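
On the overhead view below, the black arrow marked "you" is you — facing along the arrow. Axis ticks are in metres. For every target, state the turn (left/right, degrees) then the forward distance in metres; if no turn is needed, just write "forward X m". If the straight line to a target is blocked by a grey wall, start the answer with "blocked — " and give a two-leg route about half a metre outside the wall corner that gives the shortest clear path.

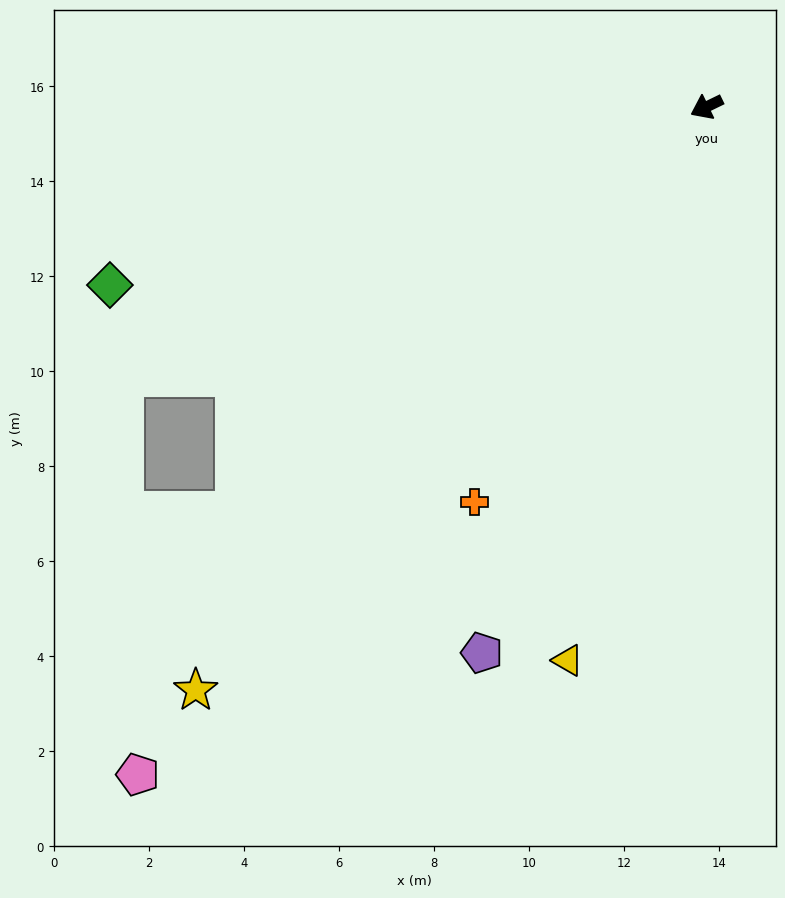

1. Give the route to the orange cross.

turn left 34°, forward 9.7 m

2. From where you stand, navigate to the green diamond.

turn right 9°, forward 13.1 m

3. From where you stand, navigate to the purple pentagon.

turn left 42°, forward 12.4 m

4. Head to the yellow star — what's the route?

turn left 23°, forward 16.3 m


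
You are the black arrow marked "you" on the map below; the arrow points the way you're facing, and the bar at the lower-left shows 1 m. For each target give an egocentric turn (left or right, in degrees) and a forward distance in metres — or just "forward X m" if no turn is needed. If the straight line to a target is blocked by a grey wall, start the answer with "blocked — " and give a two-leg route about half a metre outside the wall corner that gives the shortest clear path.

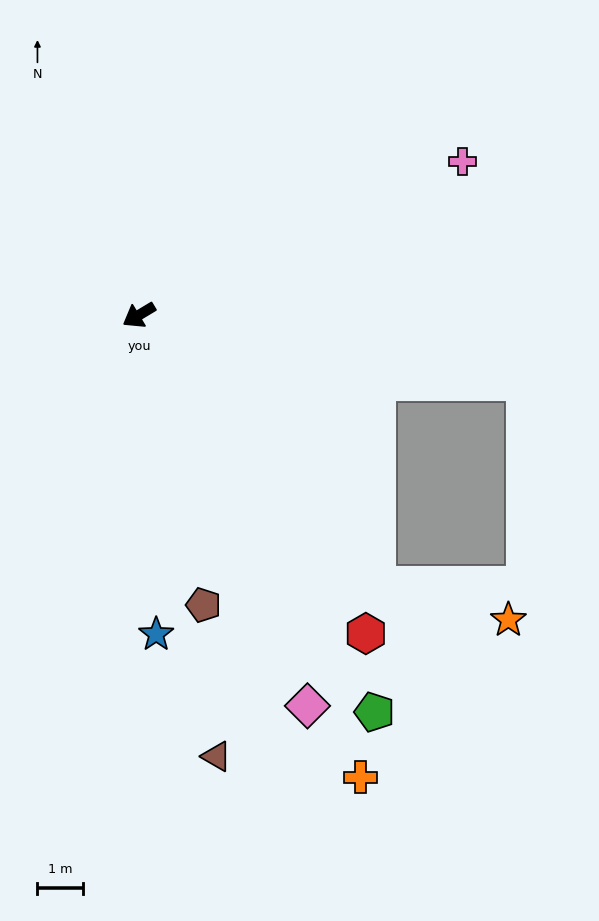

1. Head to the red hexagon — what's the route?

turn left 94°, forward 8.6 m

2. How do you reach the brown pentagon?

turn left 72°, forward 6.5 m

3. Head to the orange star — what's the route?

blocked — turn left 100°, forward 7.9 m, then turn left 34°, forward 3.0 m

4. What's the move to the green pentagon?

turn left 90°, forward 10.2 m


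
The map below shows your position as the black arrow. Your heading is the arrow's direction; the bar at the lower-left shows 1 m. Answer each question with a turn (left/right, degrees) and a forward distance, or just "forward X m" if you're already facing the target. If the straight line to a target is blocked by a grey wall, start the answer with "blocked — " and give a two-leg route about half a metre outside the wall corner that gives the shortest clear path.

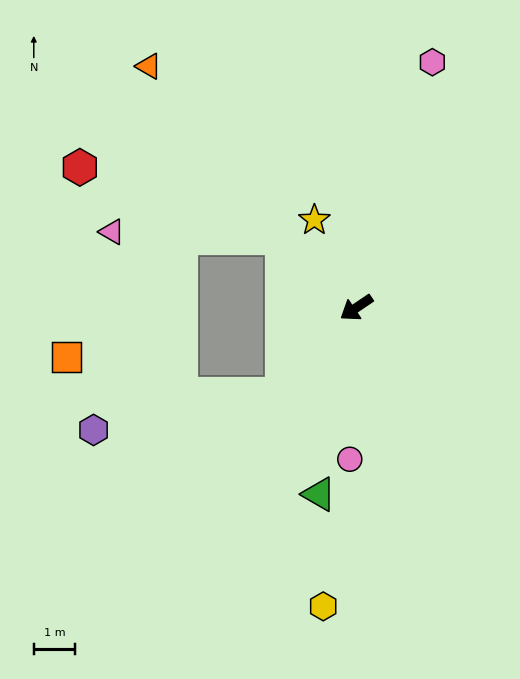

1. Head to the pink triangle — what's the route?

blocked — turn right 77°, forward 2.5 m, then turn left 41°, forward 4.1 m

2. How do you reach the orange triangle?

turn right 83°, forward 7.7 m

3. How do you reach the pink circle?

turn left 53°, forward 3.7 m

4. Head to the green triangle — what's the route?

turn left 45°, forward 4.6 m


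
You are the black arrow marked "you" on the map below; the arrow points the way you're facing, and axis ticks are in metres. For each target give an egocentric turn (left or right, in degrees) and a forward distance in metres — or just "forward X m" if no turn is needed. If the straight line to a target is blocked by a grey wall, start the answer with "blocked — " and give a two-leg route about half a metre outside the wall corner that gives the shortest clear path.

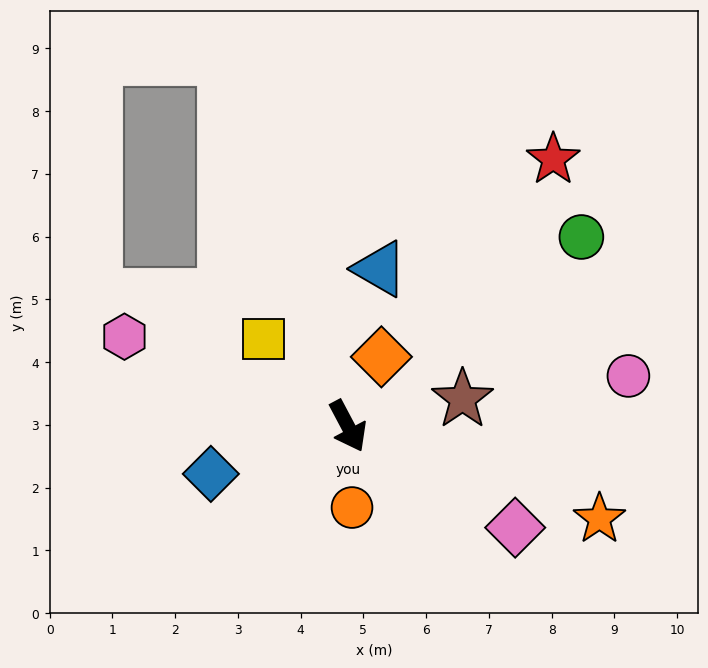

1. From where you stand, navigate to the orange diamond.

turn left 126°, forward 1.2 m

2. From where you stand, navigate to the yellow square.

turn right 164°, forward 1.9 m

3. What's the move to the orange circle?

turn right 25°, forward 1.3 m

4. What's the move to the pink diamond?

turn left 31°, forward 3.1 m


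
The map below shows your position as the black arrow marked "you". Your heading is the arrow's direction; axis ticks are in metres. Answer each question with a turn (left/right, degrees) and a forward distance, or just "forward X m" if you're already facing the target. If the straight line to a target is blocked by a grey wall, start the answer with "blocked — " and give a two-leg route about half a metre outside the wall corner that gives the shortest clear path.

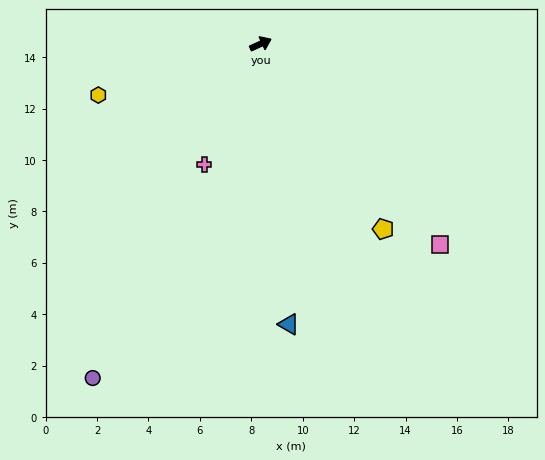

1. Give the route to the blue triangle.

turn right 109°, forward 11.0 m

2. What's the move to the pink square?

turn right 73°, forward 10.5 m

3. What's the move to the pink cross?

turn right 140°, forward 5.2 m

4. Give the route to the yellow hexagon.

turn left 173°, forward 6.6 m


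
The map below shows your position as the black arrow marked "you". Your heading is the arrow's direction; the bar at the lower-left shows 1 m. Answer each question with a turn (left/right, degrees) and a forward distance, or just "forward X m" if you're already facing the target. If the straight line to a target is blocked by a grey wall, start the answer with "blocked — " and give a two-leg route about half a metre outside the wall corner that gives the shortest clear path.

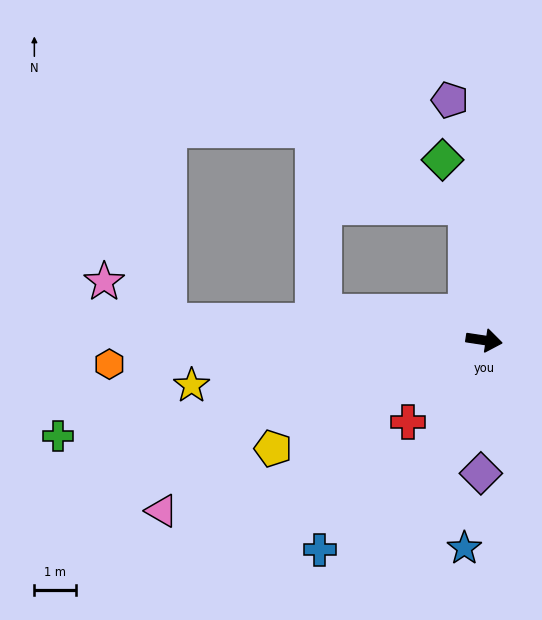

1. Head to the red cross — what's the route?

turn right 124°, forward 2.7 m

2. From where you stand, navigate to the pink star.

blocked — turn right 175°, forward 7.5 m, then turn right 28°, forward 1.8 m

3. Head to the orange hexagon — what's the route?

turn right 168°, forward 9.0 m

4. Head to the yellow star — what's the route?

turn right 163°, forward 7.1 m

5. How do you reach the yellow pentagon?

turn right 144°, forward 5.7 m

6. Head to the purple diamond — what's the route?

turn right 83°, forward 3.2 m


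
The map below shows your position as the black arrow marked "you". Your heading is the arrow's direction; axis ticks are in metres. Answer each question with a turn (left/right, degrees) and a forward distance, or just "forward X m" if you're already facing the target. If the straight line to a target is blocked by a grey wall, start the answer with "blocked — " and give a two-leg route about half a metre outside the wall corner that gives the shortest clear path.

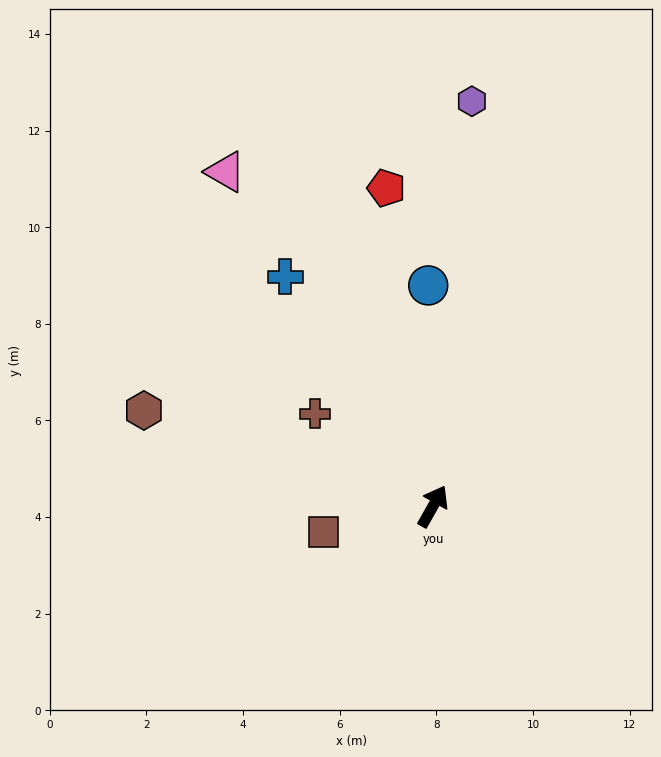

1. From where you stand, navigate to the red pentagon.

turn left 38°, forward 6.7 m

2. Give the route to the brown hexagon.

turn left 101°, forward 6.3 m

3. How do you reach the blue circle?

turn left 31°, forward 4.6 m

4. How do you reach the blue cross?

turn left 62°, forward 5.6 m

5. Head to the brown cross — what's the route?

turn left 81°, forward 3.1 m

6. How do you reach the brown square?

turn left 133°, forward 2.3 m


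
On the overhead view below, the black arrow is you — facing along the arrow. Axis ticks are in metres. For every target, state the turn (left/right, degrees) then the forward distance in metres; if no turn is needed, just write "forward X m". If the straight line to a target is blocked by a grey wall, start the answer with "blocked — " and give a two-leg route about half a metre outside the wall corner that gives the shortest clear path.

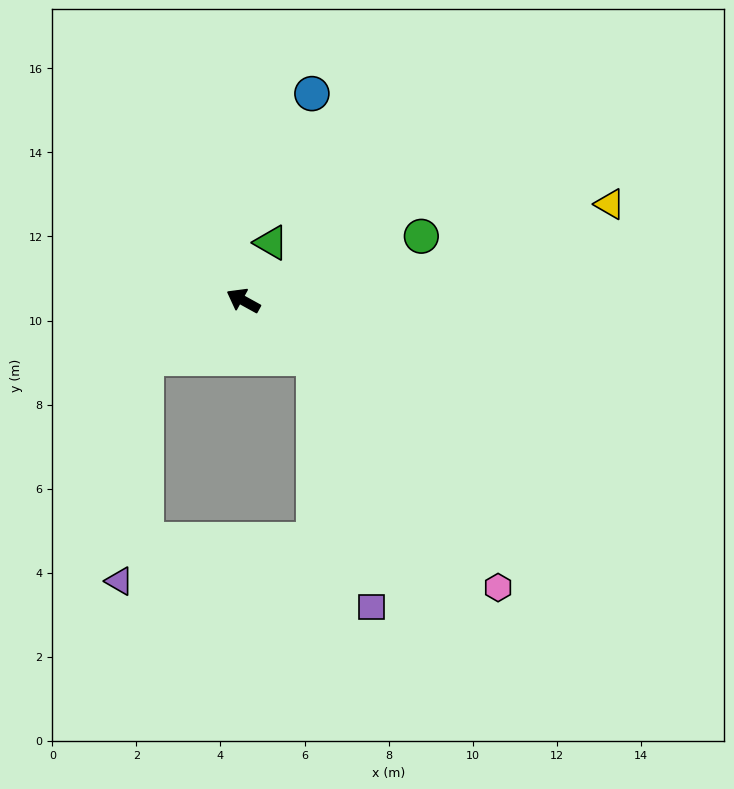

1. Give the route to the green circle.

turn right 131°, forward 4.5 m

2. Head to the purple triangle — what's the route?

blocked — turn left 60°, forward 2.7 m, then turn left 52°, forward 5.3 m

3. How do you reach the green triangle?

turn right 87°, forward 1.5 m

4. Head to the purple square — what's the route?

blocked — turn left 170°, forward 2.2 m, then turn right 38°, forward 6.1 m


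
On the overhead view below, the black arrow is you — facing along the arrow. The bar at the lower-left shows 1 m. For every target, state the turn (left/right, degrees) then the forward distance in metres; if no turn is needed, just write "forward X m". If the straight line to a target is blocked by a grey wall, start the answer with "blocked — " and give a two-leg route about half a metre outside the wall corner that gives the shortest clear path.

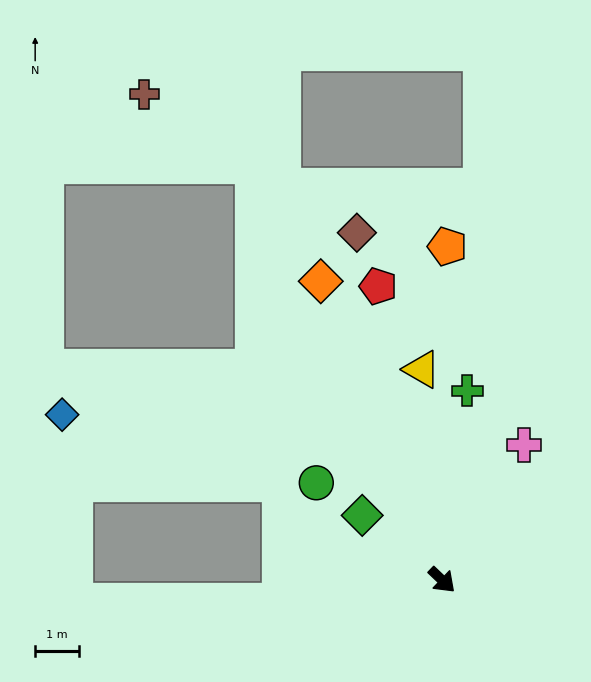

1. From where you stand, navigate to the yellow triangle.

turn left 139°, forward 4.9 m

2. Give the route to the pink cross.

turn left 102°, forward 3.6 m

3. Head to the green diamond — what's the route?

turn right 175°, forward 2.4 m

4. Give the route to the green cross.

turn left 126°, forward 4.4 m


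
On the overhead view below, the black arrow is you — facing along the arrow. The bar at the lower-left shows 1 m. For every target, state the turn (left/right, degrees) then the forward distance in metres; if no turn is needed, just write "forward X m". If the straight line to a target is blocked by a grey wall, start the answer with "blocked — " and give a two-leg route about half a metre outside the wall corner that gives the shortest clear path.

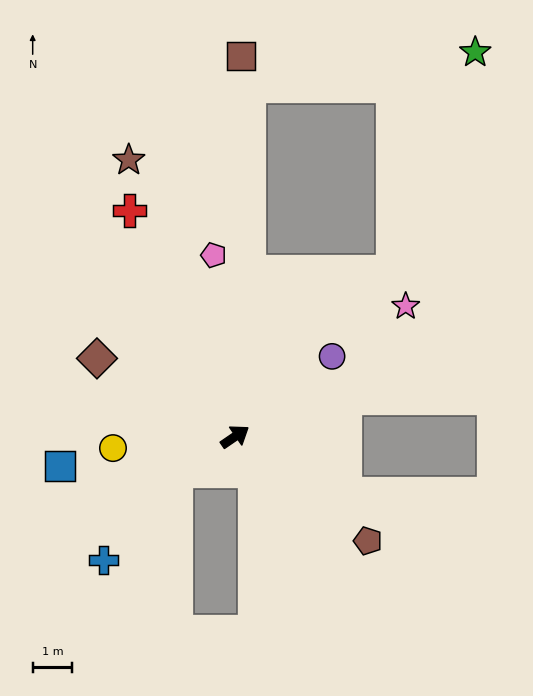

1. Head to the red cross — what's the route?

turn left 81°, forward 6.3 m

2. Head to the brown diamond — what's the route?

turn left 116°, forward 4.0 m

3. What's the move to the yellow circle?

turn left 151°, forward 3.1 m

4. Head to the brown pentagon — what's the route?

turn right 73°, forward 4.3 m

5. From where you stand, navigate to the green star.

blocked — turn left 53°, forward 8.9 m, then turn right 79°, forward 5.8 m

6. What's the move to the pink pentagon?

turn left 62°, forward 4.6 m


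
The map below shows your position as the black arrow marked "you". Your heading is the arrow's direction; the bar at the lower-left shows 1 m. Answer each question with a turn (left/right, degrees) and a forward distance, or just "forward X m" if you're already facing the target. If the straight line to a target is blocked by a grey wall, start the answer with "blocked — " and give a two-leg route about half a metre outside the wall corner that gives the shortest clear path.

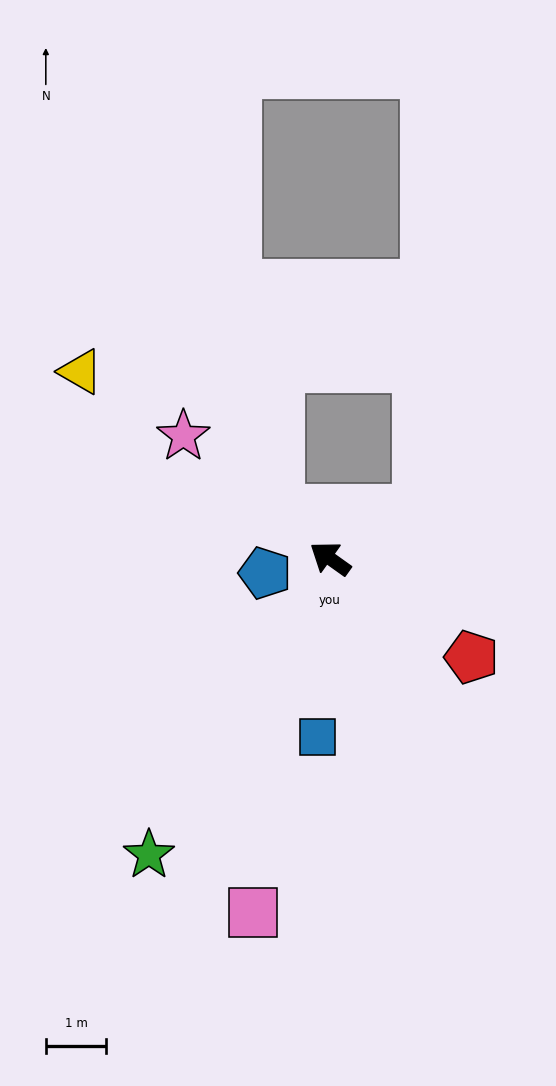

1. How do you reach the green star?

turn left 94°, forward 5.7 m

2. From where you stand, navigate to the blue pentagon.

turn left 48°, forward 1.1 m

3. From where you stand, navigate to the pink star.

turn right 4°, forward 3.2 m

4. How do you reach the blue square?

turn left 121°, forward 3.0 m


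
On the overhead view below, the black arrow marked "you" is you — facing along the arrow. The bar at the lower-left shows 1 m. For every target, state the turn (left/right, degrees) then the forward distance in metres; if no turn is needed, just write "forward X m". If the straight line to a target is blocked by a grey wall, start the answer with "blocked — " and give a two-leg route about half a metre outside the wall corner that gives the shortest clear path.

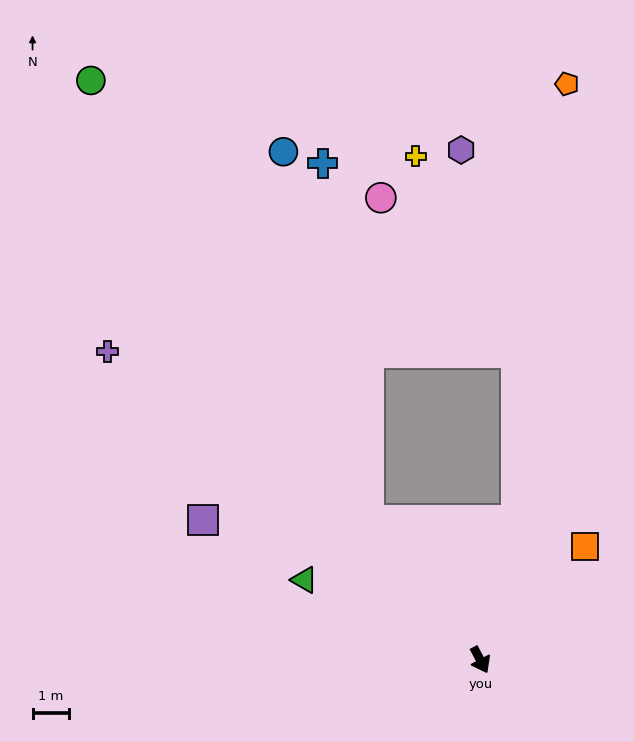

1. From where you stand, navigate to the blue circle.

blocked — turn right 169°, forward 4.9 m, then turn right 26°, forward 10.3 m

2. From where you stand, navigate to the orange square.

turn left 109°, forward 4.2 m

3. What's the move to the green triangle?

turn right 142°, forward 5.3 m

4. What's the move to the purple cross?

turn right 157°, forward 13.2 m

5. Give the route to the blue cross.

blocked — turn right 169°, forward 4.9 m, then turn right 31°, forward 9.8 m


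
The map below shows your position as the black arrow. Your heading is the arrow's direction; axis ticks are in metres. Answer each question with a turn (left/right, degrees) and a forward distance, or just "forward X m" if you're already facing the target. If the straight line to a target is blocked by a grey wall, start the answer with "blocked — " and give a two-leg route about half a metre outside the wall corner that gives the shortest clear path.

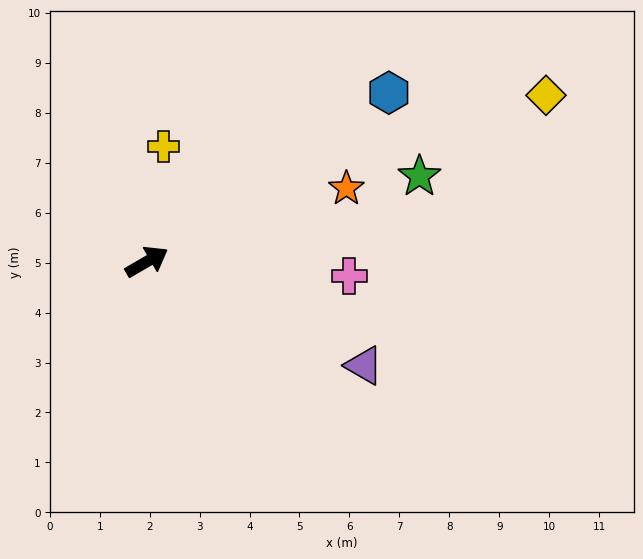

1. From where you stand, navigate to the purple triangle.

turn right 56°, forward 4.8 m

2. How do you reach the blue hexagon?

turn left 5°, forward 5.9 m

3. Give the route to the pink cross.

turn right 34°, forward 4.1 m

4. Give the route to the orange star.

turn right 10°, forward 4.3 m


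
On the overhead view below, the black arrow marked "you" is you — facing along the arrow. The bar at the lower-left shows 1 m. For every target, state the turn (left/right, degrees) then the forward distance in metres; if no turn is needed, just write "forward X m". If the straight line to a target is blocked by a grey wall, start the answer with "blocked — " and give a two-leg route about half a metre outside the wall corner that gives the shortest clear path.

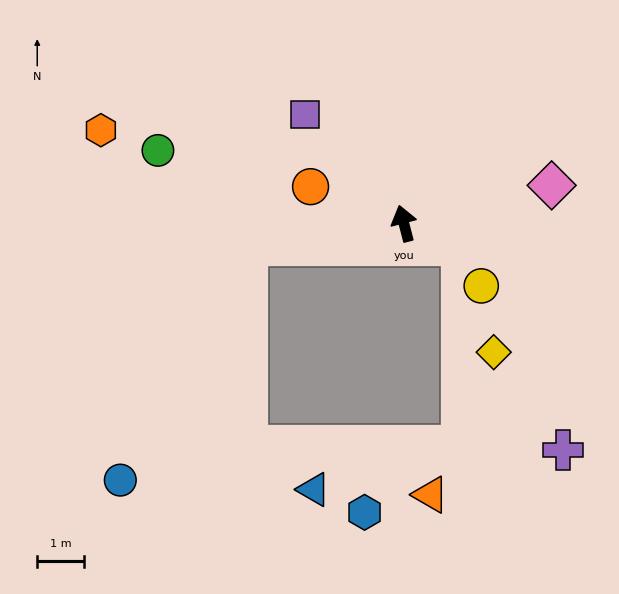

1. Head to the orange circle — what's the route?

turn left 54°, forward 2.1 m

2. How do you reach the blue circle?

blocked — turn left 84°, forward 3.4 m, then turn left 53°, forward 5.7 m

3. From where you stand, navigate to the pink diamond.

turn right 90°, forward 3.2 m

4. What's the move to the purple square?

turn left 28°, forward 3.1 m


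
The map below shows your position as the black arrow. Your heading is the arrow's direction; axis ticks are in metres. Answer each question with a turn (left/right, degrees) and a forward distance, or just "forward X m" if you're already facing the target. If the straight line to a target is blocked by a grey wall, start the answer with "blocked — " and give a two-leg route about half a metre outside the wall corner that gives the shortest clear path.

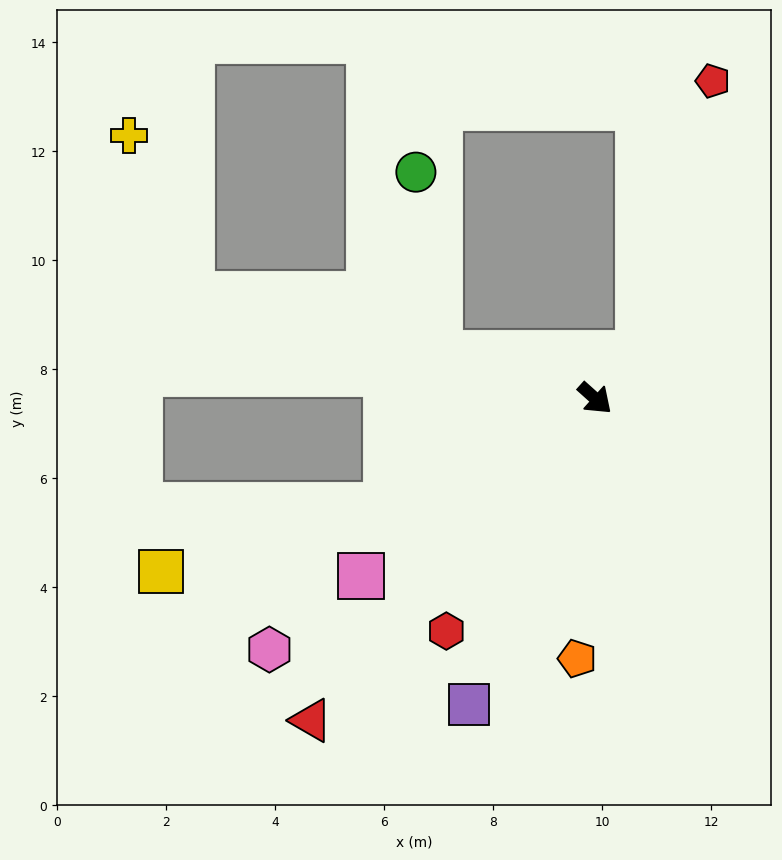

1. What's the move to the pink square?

turn right 101°, forward 5.4 m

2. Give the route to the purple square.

turn right 71°, forward 6.1 m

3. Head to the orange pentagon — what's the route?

turn right 52°, forward 4.8 m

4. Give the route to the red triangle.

turn right 90°, forward 7.9 m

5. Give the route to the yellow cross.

blocked — turn right 153°, forward 7.6 m, then turn right 54°, forward 3.1 m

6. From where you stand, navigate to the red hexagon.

turn right 81°, forward 5.1 m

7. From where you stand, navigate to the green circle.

blocked — turn right 154°, forward 3.0 m, then turn right 67°, forward 3.3 m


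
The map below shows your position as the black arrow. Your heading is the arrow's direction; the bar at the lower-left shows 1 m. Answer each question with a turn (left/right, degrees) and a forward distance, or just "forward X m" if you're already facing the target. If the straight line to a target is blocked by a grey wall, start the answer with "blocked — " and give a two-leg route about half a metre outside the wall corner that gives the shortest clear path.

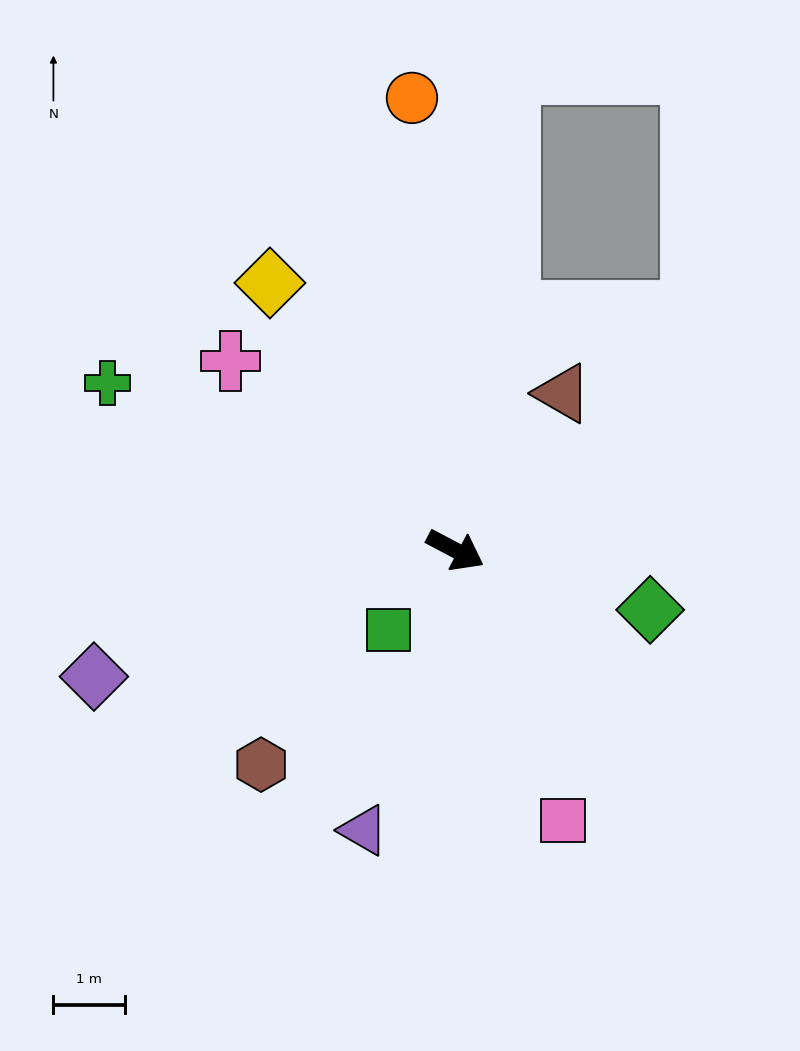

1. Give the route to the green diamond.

turn left 11°, forward 2.9 m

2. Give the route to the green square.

turn right 102°, forward 1.5 m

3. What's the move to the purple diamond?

turn right 133°, forward 5.4 m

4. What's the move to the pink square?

turn right 41°, forward 4.1 m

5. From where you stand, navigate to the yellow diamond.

turn left 153°, forward 4.6 m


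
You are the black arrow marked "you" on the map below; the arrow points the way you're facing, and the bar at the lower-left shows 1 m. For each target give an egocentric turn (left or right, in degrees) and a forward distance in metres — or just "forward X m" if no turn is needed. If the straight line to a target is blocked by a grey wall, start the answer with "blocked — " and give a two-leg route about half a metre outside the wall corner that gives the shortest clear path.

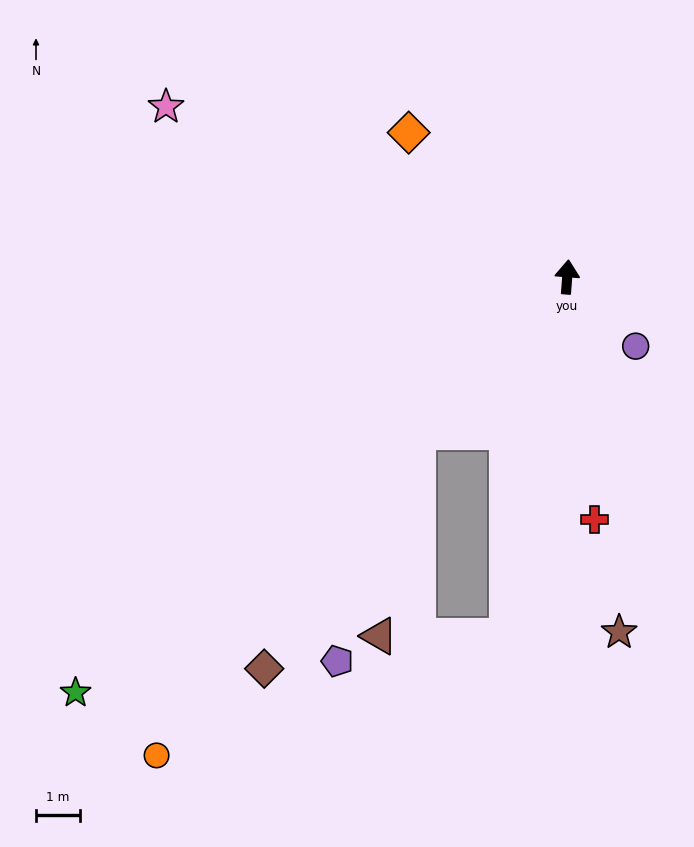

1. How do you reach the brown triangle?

blocked — turn left 140°, forward 4.9 m, then turn left 34°, forward 4.8 m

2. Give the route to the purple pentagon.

blocked — turn left 140°, forward 4.9 m, then turn left 25°, forward 5.6 m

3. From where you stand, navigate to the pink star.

turn left 71°, forward 9.9 m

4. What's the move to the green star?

turn left 135°, forward 14.7 m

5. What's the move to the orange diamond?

turn left 52°, forward 4.9 m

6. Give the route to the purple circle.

turn right 131°, forward 2.2 m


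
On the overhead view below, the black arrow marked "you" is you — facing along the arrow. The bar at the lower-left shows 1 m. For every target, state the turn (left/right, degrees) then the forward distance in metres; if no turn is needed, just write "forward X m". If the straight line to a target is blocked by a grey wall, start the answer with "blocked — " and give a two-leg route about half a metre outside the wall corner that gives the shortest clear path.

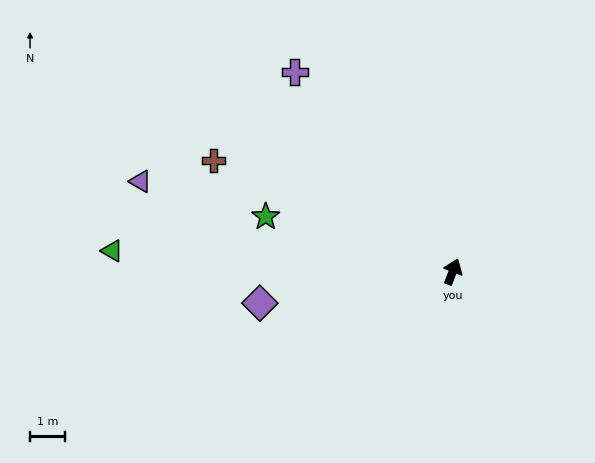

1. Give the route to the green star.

turn left 95°, forward 5.5 m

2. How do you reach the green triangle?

turn left 108°, forward 9.7 m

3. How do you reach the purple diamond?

turn left 121°, forward 5.6 m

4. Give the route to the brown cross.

turn left 86°, forward 7.5 m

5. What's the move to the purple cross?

turn left 60°, forward 7.2 m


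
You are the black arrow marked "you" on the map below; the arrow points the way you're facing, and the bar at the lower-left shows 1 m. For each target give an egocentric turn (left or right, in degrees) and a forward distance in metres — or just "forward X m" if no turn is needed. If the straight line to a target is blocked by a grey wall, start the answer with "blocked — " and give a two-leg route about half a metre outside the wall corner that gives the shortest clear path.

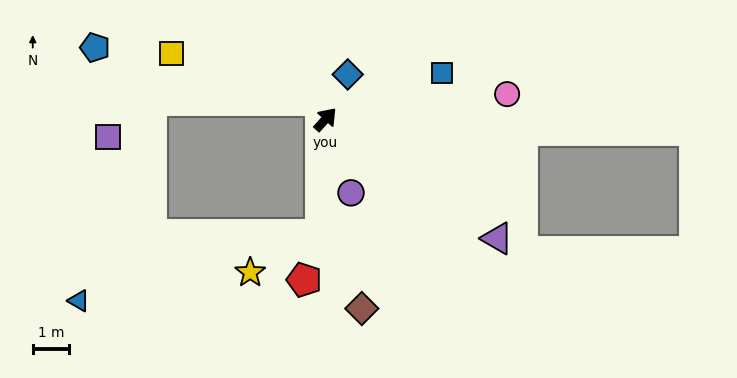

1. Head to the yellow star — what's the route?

blocked — turn right 141°, forward 3.2 m, then turn right 58°, forward 2.2 m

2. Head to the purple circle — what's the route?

turn right 119°, forward 2.1 m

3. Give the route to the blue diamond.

turn left 16°, forward 1.4 m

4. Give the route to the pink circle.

turn right 40°, forward 5.0 m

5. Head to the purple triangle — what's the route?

turn right 83°, forward 5.7 m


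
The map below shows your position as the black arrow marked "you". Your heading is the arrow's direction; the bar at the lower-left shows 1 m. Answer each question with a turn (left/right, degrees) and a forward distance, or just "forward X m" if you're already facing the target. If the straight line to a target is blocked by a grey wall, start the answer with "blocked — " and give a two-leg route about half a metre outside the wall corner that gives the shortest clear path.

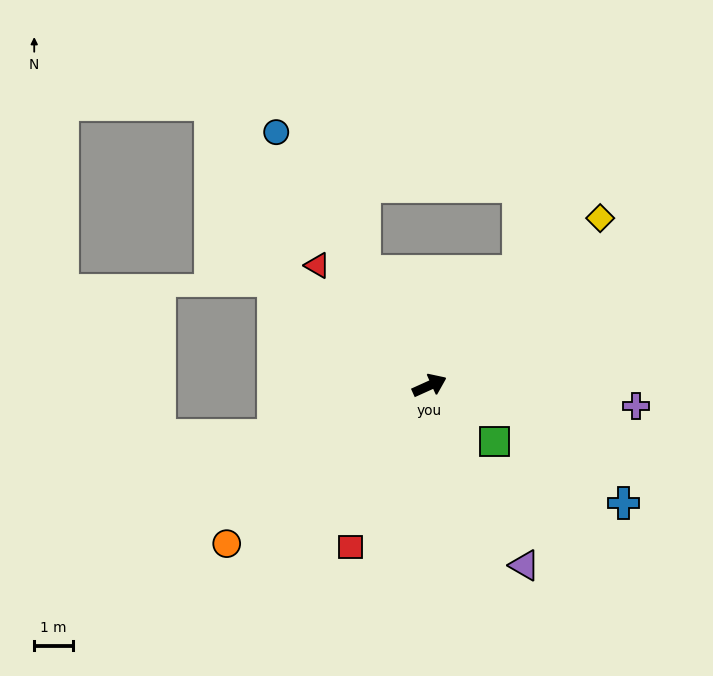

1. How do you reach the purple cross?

turn right 30°, forward 5.3 m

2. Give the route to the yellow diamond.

turn left 20°, forward 6.2 m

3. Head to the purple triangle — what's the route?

turn right 86°, forward 5.2 m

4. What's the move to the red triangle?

turn left 109°, forward 4.2 m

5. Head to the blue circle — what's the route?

turn left 97°, forward 7.6 m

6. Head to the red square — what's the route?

turn right 140°, forward 4.6 m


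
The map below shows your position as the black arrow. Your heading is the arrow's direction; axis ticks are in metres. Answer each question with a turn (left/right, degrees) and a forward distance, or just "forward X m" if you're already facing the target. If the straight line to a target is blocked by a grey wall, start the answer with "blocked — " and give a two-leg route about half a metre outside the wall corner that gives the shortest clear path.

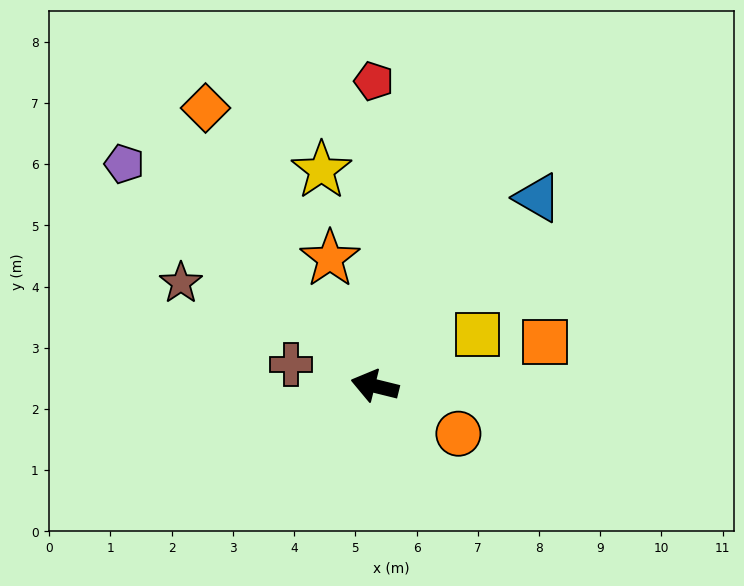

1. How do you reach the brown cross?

forward 1.4 m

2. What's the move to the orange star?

turn right 57°, forward 2.2 m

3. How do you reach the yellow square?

turn right 139°, forward 1.9 m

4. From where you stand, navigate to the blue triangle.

turn right 117°, forward 4.1 m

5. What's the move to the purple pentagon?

turn right 28°, forward 5.5 m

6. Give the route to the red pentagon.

turn right 76°, forward 5.0 m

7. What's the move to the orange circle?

turn left 164°, forward 1.6 m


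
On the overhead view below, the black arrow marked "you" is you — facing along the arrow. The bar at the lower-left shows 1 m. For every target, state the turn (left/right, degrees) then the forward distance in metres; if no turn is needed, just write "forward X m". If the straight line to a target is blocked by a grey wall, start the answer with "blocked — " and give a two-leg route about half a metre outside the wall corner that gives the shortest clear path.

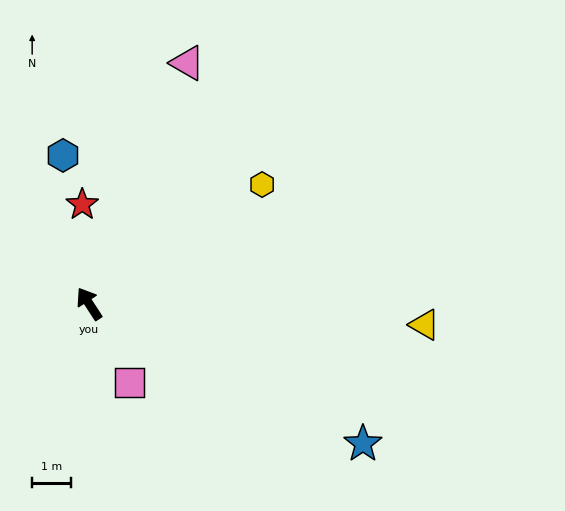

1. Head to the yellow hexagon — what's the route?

turn right 88°, forward 5.4 m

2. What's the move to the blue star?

turn right 150°, forward 7.9 m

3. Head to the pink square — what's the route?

turn left 174°, forward 2.3 m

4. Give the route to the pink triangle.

turn right 55°, forward 6.7 m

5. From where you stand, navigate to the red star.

turn right 29°, forward 2.6 m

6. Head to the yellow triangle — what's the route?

turn right 127°, forward 8.6 m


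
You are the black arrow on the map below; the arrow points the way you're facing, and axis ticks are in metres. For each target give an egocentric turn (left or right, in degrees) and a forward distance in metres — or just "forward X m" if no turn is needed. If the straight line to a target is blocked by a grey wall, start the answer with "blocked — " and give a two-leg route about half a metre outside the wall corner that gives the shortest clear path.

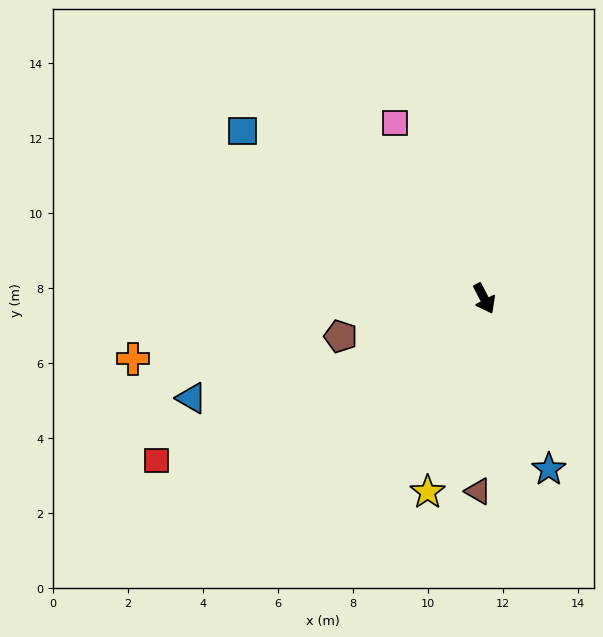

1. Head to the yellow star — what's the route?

turn right 44°, forward 5.4 m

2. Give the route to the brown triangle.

turn right 29°, forward 5.1 m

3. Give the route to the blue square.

turn right 152°, forward 7.8 m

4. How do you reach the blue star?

turn right 7°, forward 4.9 m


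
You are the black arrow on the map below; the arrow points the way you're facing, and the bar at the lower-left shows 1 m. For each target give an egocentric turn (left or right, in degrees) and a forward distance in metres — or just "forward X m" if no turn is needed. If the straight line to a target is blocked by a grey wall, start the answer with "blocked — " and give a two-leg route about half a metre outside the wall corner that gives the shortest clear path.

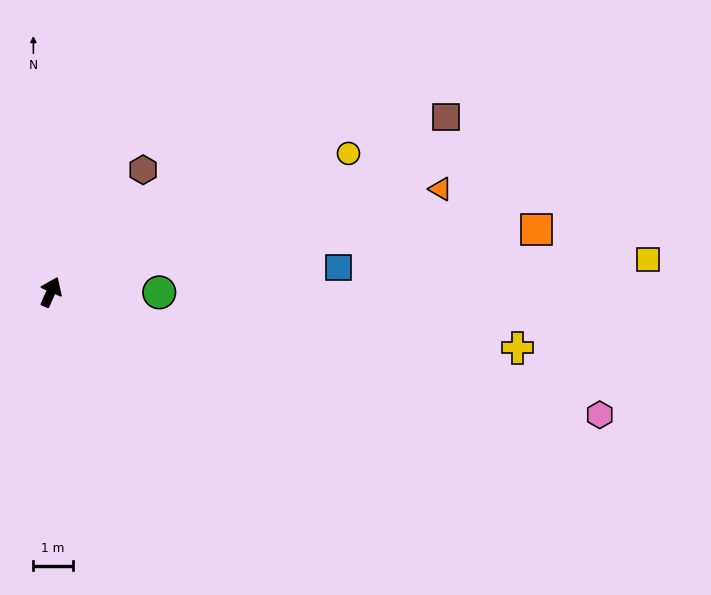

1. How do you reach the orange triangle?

turn right 51°, forward 10.2 m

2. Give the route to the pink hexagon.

turn right 79°, forward 14.2 m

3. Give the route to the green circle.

turn right 66°, forward 2.7 m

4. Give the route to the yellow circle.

turn right 41°, forward 8.3 m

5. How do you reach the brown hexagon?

turn right 13°, forward 3.9 m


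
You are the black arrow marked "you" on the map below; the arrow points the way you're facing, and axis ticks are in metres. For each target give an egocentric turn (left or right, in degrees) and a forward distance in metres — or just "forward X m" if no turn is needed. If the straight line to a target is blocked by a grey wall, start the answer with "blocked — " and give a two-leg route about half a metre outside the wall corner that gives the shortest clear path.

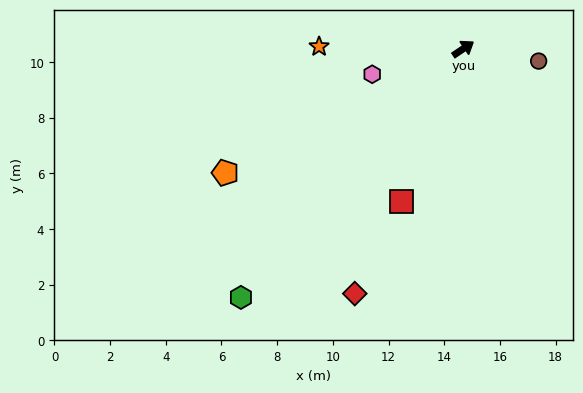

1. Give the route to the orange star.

turn left 145°, forward 5.2 m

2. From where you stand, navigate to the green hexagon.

turn right 166°, forward 12.0 m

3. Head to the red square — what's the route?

turn right 146°, forward 5.9 m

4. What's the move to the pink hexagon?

turn left 162°, forward 3.4 m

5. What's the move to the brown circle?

turn right 43°, forward 2.7 m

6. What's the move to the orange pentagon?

turn left 174°, forward 9.6 m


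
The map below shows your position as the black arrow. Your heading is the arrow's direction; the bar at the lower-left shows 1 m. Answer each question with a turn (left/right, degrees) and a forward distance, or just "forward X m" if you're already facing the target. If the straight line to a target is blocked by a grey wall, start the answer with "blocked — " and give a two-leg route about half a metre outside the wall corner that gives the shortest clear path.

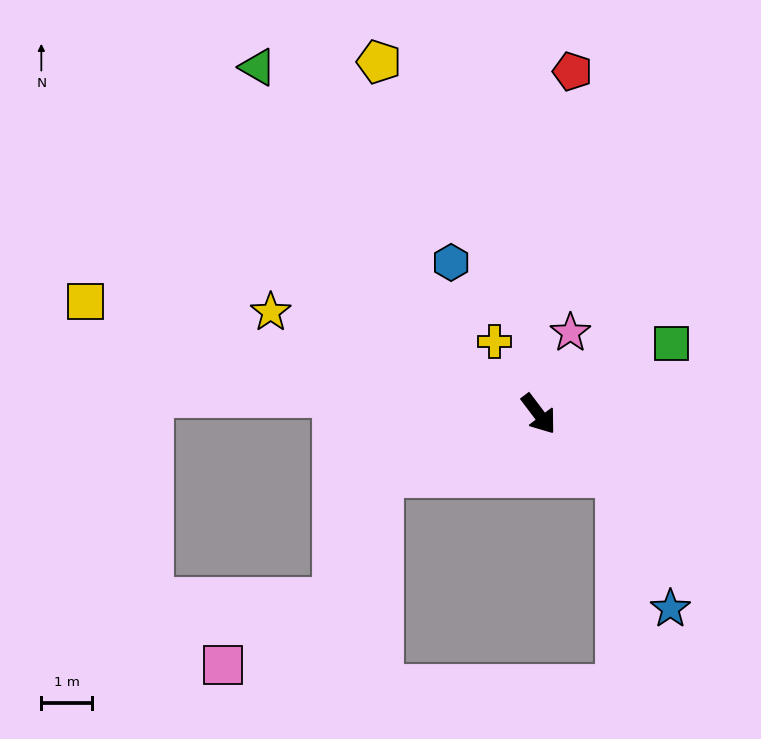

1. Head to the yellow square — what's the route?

turn right 141°, forward 9.2 m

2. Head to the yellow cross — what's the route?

turn left 174°, forward 1.7 m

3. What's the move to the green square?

turn left 81°, forward 3.0 m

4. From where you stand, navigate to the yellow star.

turn right 148°, forward 5.6 m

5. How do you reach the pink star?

turn left 122°, forward 1.7 m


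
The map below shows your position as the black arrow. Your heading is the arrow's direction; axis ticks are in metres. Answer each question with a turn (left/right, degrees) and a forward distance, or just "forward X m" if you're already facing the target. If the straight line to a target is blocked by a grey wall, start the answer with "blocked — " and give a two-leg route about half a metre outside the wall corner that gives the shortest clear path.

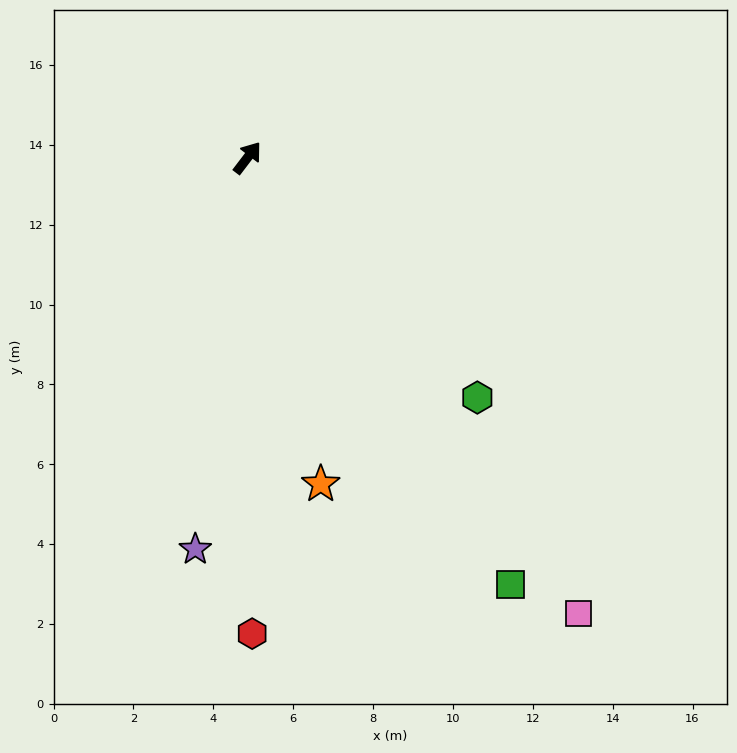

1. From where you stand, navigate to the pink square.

turn right 107°, forward 14.1 m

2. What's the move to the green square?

turn right 111°, forward 12.5 m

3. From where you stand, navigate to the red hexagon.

turn right 142°, forward 11.9 m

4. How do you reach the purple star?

turn right 150°, forward 9.9 m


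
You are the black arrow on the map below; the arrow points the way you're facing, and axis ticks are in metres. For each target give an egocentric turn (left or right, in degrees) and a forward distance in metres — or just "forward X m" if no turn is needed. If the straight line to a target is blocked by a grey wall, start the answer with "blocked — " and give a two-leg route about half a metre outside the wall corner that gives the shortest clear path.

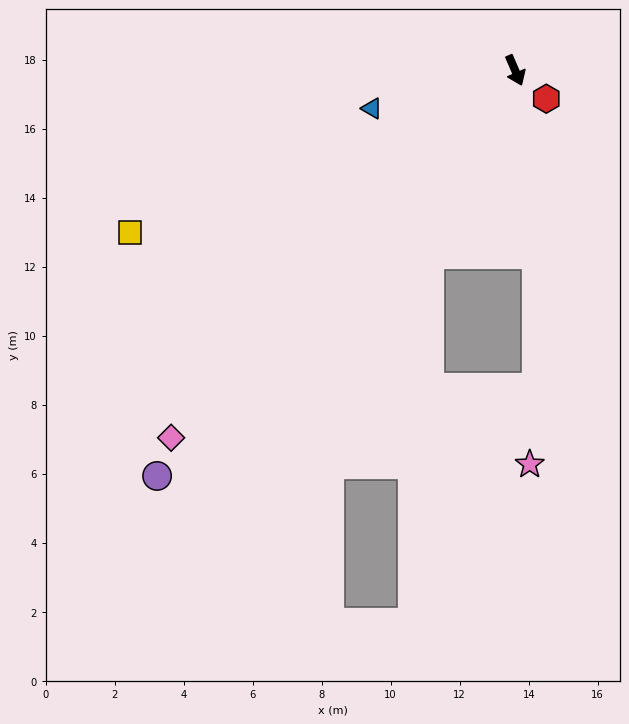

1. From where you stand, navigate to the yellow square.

turn right 90°, forward 12.1 m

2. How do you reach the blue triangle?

turn right 98°, forward 4.3 m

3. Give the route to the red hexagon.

turn left 24°, forward 1.2 m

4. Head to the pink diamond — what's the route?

turn right 66°, forward 14.6 m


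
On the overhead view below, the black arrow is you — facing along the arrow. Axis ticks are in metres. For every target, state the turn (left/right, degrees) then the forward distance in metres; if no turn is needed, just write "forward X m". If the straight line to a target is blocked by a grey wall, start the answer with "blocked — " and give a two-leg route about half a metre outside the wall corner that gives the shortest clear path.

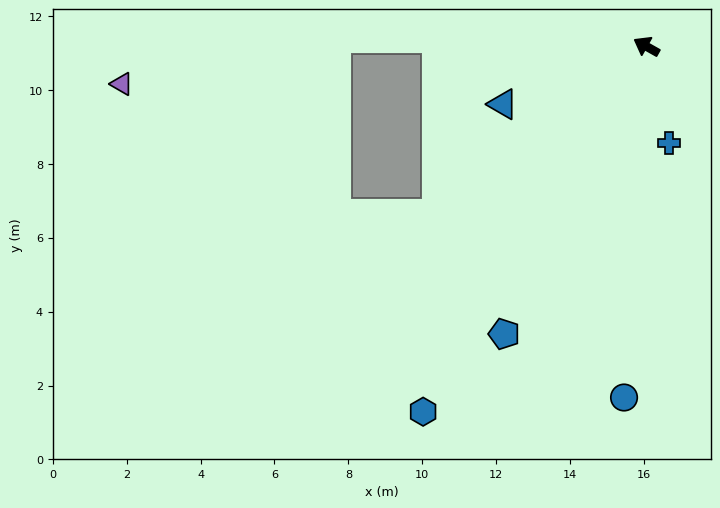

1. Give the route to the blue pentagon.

turn left 93°, forward 8.7 m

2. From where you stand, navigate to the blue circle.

turn left 116°, forward 9.5 m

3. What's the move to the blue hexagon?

turn left 88°, forward 11.6 m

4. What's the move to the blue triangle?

turn left 51°, forward 4.2 m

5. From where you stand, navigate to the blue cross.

turn left 133°, forward 2.7 m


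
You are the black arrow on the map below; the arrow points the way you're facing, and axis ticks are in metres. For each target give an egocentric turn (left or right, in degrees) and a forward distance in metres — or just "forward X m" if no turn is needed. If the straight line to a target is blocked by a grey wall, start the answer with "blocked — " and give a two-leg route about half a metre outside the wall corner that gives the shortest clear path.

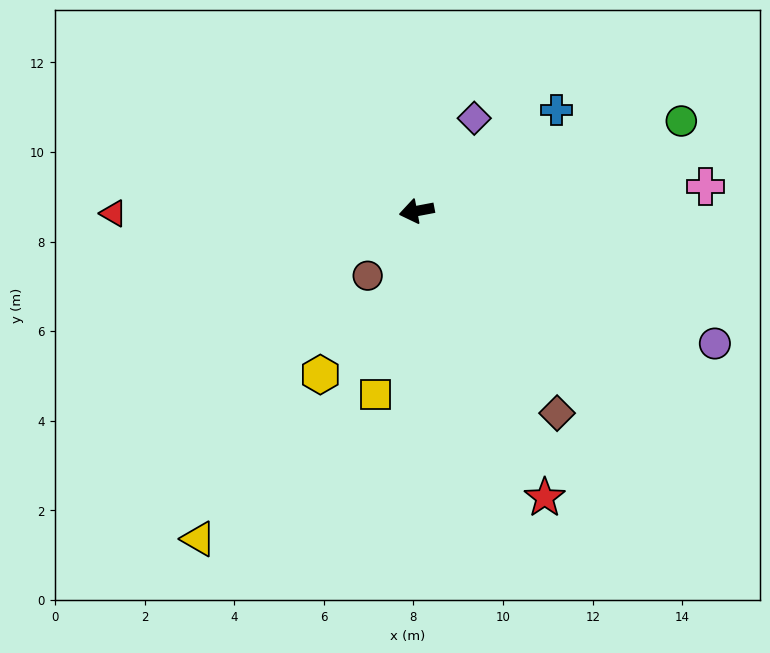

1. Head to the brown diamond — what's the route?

turn left 114°, forward 5.5 m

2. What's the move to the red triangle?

turn right 10°, forward 6.8 m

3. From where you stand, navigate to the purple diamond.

turn right 133°, forward 2.4 m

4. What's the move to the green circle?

turn right 172°, forward 6.2 m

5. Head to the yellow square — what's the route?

turn left 67°, forward 4.2 m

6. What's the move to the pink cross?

turn left 174°, forward 6.5 m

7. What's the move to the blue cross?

turn right 155°, forward 3.8 m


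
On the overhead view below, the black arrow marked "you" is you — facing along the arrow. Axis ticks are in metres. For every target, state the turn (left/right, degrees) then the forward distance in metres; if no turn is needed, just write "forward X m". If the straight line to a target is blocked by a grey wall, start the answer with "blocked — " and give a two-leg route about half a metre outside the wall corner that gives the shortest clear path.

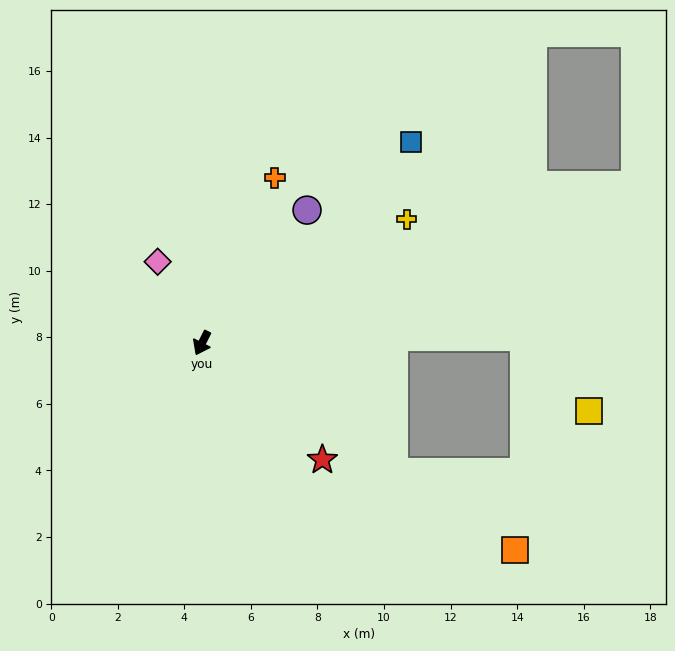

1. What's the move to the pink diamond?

turn right 125°, forward 2.8 m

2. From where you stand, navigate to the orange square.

turn left 83°, forward 11.3 m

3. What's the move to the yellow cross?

turn left 148°, forward 7.2 m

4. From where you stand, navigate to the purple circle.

turn left 168°, forward 5.1 m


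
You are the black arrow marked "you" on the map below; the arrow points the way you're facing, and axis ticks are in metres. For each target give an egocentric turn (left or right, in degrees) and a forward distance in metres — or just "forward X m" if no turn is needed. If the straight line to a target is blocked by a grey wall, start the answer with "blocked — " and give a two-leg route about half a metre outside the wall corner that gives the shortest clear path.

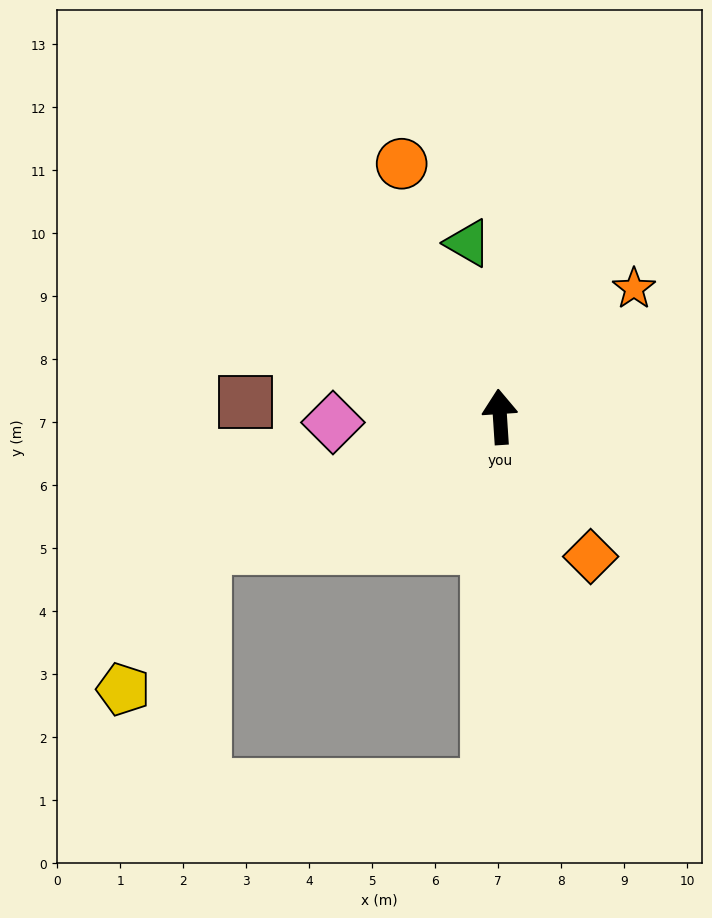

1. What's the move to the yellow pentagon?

blocked — turn left 110°, forward 5.1 m, then turn left 36°, forward 2.6 m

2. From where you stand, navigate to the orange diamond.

turn right 151°, forward 2.6 m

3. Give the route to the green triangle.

turn left 7°, forward 2.8 m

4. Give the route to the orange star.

turn right 50°, forward 2.9 m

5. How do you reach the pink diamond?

turn left 88°, forward 2.7 m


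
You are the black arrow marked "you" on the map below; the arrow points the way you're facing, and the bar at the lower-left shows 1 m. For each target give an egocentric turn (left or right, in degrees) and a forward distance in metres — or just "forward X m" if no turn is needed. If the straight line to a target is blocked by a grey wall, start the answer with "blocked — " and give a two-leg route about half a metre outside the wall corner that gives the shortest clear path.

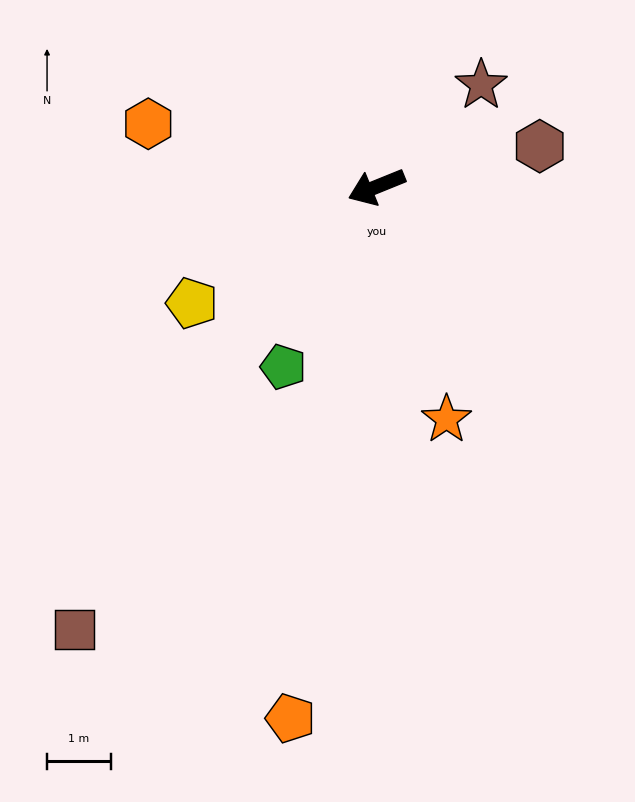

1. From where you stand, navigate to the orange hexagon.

turn right 37°, forward 3.7 m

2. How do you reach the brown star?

turn right 158°, forward 2.3 m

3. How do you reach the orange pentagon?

turn left 59°, forward 8.4 m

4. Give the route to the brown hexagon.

turn left 172°, forward 2.6 m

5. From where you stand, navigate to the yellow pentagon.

turn left 10°, forward 3.4 m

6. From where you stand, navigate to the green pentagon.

turn left 41°, forward 3.2 m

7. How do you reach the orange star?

turn left 85°, forward 3.8 m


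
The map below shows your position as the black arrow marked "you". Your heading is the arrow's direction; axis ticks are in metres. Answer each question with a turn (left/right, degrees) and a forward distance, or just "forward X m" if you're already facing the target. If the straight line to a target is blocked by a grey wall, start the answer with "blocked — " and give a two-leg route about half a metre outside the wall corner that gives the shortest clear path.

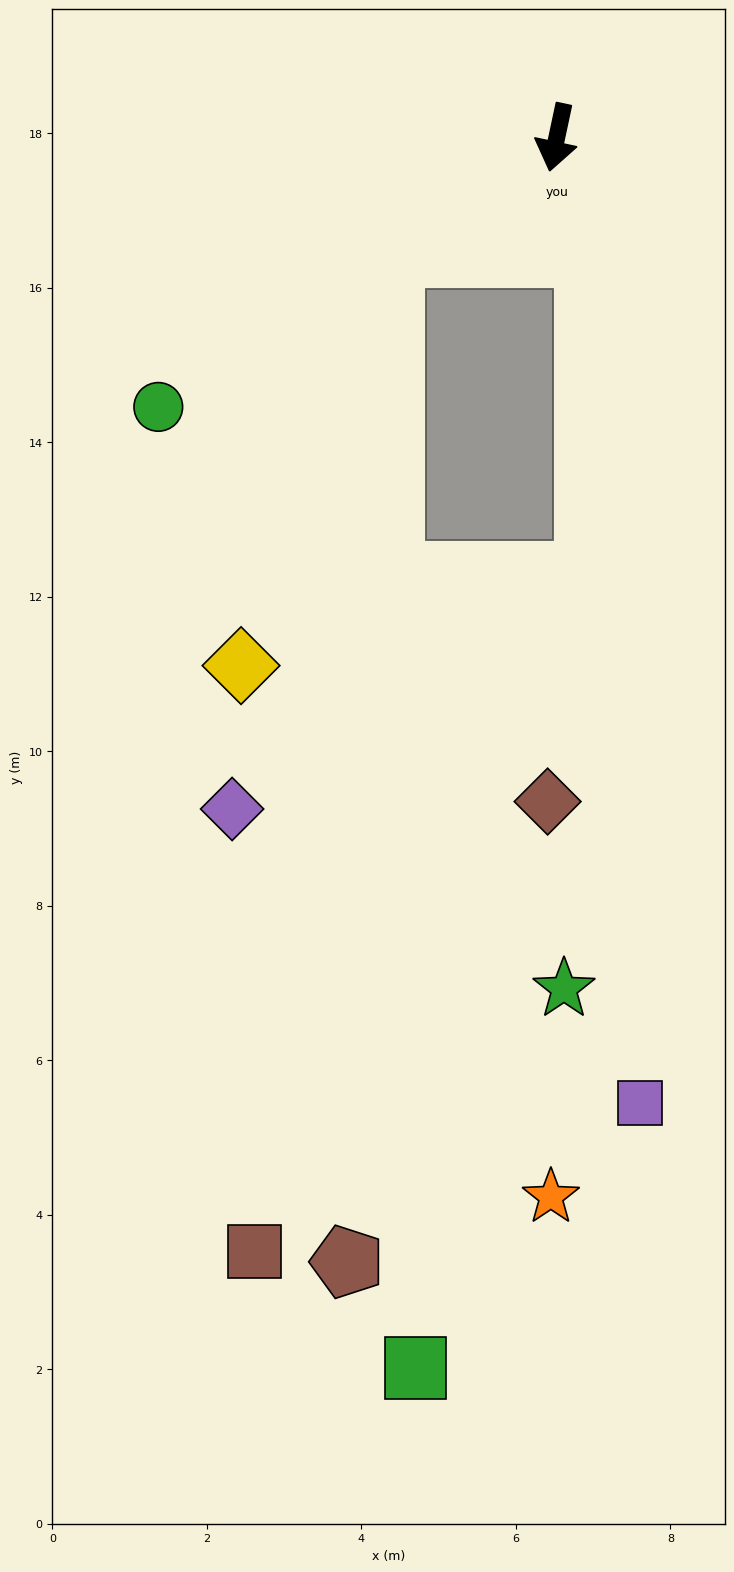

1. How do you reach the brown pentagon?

blocked — turn right 43°, forward 2.6 m, then turn left 53°, forward 13.1 m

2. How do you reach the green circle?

turn right 44°, forward 6.2 m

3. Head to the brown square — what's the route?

blocked — turn right 43°, forward 2.6 m, then turn left 47°, forward 13.0 m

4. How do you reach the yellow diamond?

blocked — turn right 43°, forward 2.6 m, then turn left 35°, forward 5.7 m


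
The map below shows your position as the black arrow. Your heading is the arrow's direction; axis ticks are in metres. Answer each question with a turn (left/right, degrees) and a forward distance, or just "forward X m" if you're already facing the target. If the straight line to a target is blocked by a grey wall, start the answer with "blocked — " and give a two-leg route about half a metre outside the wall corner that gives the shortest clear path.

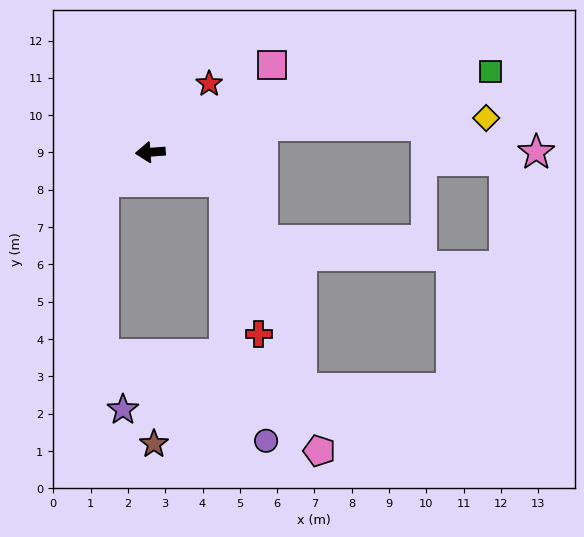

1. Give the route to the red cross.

blocked — turn left 155°, forward 2.1 m, then turn right 57°, forward 4.2 m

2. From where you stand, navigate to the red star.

turn right 135°, forward 2.4 m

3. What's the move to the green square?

turn right 171°, forward 9.4 m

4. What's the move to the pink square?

turn right 149°, forward 4.0 m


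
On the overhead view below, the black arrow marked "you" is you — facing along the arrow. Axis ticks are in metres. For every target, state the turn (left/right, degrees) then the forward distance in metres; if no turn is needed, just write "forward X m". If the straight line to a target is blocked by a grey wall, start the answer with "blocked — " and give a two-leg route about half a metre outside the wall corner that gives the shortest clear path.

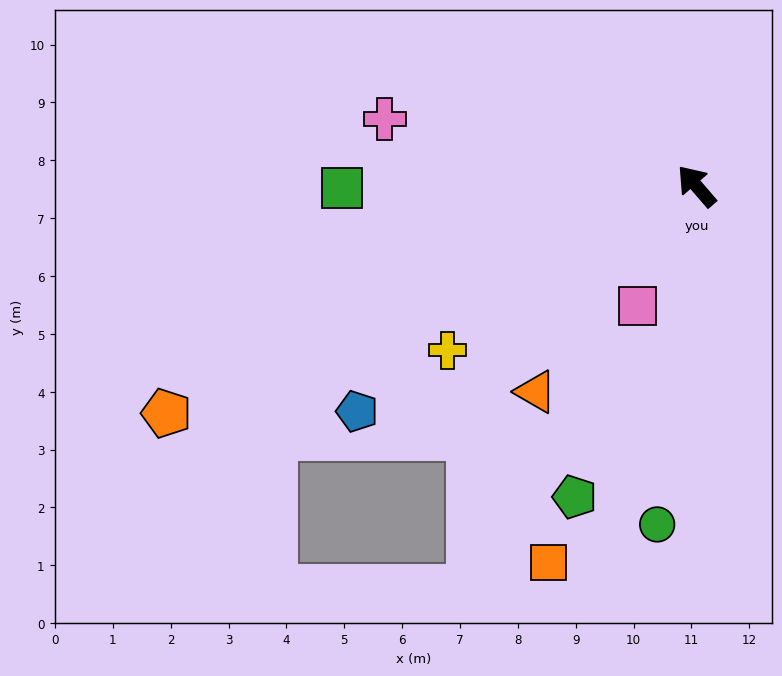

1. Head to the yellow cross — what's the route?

turn left 83°, forward 5.2 m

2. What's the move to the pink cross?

turn left 37°, forward 5.5 m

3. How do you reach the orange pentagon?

turn left 72°, forward 10.0 m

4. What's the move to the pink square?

turn left 113°, forward 2.3 m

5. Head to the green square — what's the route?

turn left 49°, forward 6.1 m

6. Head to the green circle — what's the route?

turn left 133°, forward 5.9 m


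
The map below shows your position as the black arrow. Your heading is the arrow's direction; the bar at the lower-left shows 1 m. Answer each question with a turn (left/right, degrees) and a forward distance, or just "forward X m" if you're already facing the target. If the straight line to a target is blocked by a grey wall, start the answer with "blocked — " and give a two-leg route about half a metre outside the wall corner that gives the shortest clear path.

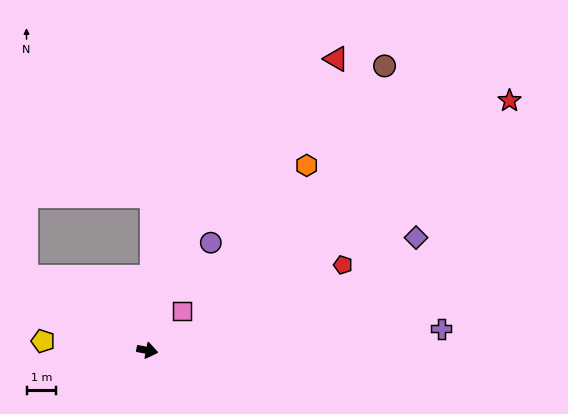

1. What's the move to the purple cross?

turn left 15°, forward 10.0 m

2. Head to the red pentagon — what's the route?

turn left 34°, forward 7.3 m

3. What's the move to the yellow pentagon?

turn right 174°, forward 3.6 m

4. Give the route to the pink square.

turn left 59°, forward 1.8 m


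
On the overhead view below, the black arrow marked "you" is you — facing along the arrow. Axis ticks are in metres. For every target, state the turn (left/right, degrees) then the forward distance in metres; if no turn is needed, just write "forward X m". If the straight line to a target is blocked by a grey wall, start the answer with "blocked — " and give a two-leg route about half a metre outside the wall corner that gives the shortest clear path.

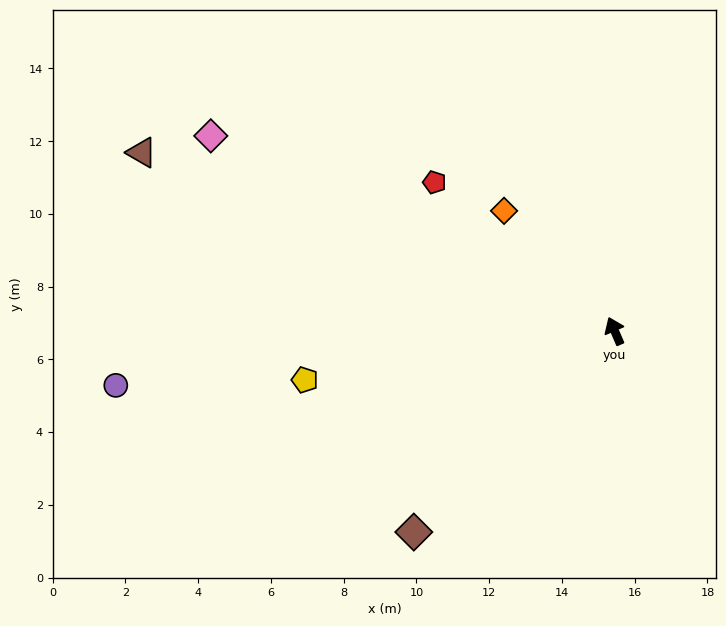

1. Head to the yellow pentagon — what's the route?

turn left 76°, forward 8.6 m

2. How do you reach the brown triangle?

turn left 46°, forward 13.9 m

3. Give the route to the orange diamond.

turn left 19°, forward 4.5 m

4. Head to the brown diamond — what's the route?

turn left 112°, forward 7.8 m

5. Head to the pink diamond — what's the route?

turn left 41°, forward 12.3 m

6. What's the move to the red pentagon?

turn left 27°, forward 6.4 m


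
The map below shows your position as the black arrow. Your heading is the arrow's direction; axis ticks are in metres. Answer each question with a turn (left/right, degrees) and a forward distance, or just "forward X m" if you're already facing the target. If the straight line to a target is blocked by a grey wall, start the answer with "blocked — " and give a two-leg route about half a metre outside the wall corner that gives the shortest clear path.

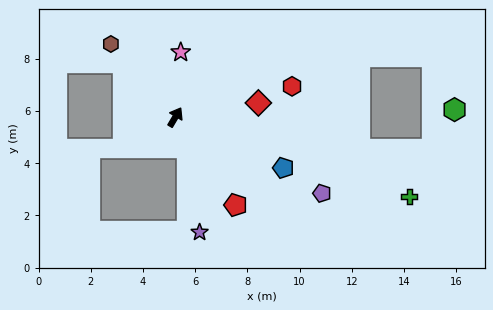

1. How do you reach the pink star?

turn left 26°, forward 2.5 m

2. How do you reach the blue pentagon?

turn right 85°, forward 4.6 m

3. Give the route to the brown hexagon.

turn left 72°, forward 3.7 m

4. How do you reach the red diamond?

turn right 50°, forward 3.2 m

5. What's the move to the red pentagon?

turn right 115°, forward 4.1 m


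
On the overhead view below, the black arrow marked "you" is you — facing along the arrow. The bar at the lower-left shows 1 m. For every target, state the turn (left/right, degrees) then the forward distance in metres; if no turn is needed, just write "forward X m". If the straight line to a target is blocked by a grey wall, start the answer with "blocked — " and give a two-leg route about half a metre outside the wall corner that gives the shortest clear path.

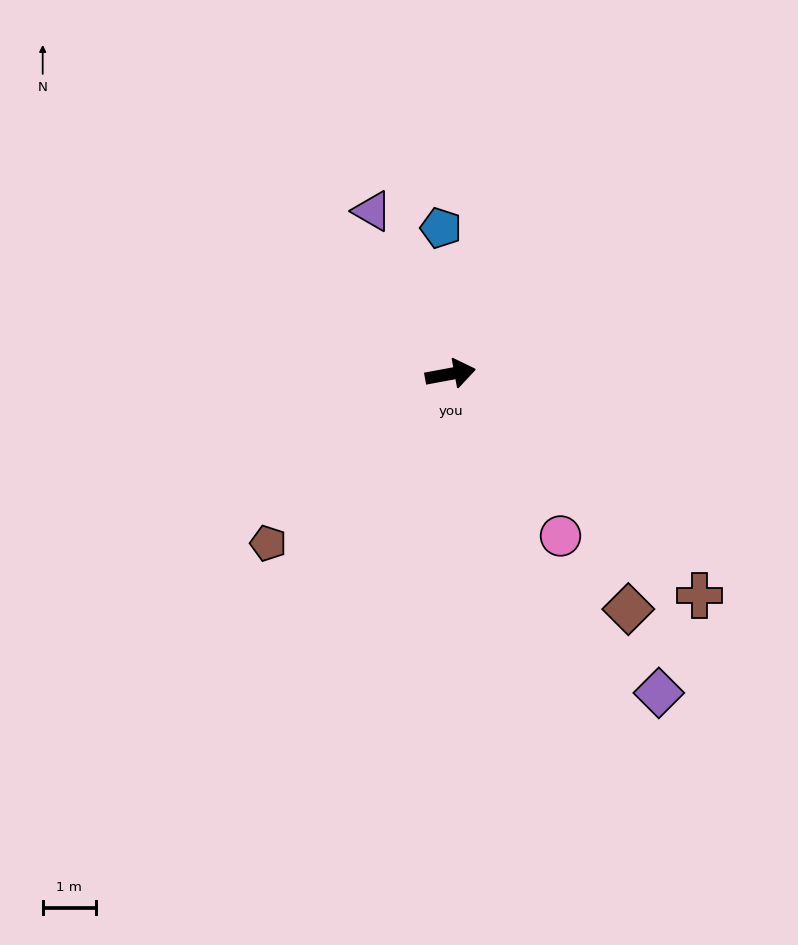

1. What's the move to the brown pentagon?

turn right 148°, forward 4.7 m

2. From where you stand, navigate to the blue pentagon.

turn left 83°, forward 2.7 m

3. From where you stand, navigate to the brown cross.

turn right 52°, forward 6.3 m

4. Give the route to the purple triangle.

turn left 105°, forward 3.4 m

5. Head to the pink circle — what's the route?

turn right 66°, forward 3.7 m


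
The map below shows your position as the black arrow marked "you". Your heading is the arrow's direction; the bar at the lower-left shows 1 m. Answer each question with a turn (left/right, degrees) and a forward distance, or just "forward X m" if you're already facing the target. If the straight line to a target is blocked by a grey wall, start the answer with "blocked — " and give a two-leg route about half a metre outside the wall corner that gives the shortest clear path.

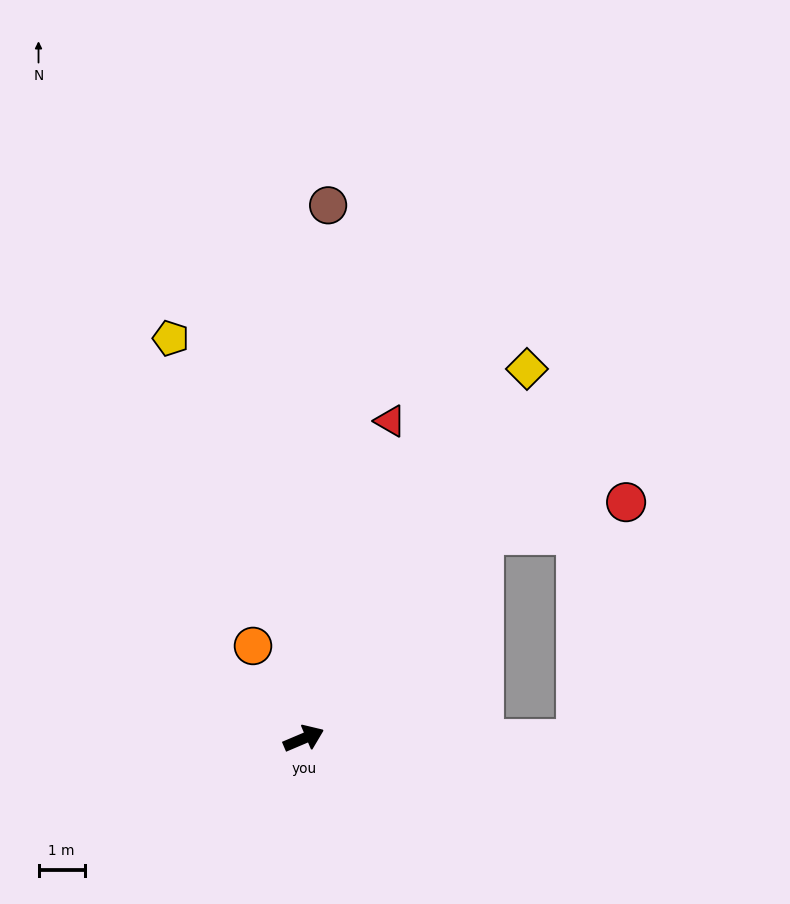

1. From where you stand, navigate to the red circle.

blocked — turn left 25°, forward 5.9 m, then turn right 35°, forward 3.2 m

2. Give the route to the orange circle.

turn left 96°, forward 2.3 m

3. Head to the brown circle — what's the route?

turn left 64°, forward 11.6 m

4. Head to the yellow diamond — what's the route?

turn left 36°, forward 9.4 m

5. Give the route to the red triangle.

turn left 52°, forward 7.1 m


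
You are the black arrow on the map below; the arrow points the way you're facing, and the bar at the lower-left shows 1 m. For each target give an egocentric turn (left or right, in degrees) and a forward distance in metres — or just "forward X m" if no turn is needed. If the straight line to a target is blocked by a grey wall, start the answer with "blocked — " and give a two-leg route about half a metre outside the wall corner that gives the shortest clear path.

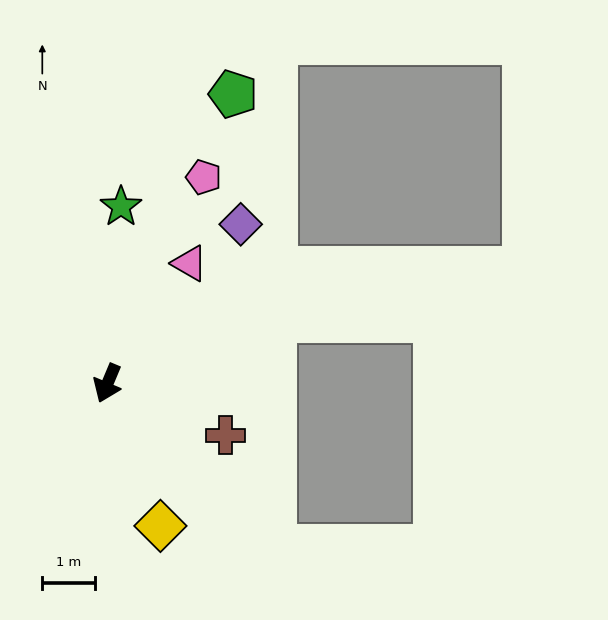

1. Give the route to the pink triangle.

turn left 168°, forward 2.7 m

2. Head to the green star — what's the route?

turn right 162°, forward 3.3 m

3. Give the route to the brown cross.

turn left 89°, forward 2.4 m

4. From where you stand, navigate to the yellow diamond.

turn left 43°, forward 2.9 m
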